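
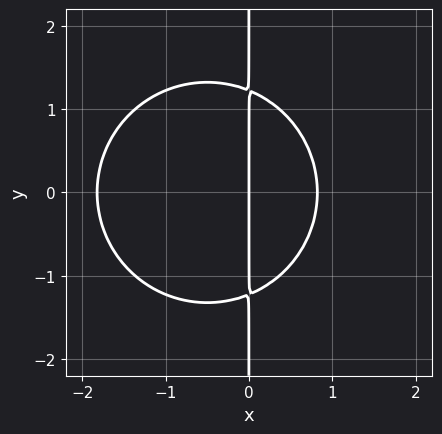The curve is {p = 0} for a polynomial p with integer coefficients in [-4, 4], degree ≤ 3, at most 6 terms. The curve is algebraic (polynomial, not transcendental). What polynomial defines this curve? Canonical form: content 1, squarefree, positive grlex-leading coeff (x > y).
2*x^3 + 2*x*y^2 + 2*x^2 - 3*x

First, the degree is 3 — no degree-2 curve has this shape.
Next, symmetries: the y ↦ −y reflection is a symmetry, so y appears only in even powers.
Then, from the axis intercepts and sections: one x-axis crossing is at x = 0; the visible y-axis segment lies entirely on the curve.
Finally, solving for integer coefficients yields p as stated.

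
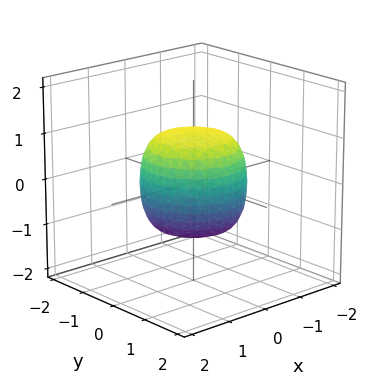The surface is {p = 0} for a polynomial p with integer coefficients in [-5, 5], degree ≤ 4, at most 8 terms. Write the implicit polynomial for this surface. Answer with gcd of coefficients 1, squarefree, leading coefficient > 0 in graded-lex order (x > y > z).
2*x^4 + 4*x^2*y^2 + 2*y^4 - x^2 - y^2 + 2*z^2 - 2

1. The degree is 4 — the shape is more complex than any degree-3 surface.
2. Symmetries: every cross-section ⟂ z is a circle, so x, y appear only via x² + y².
3. Against the integer gridlines: among the integer gridlines, it crosses the z-axis at z ∈ {-1, 1}; a circular section at z = -1 has radius between 0 and 1.
4. Together with the visible shape, these determine p as stated.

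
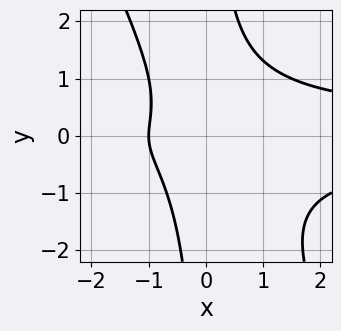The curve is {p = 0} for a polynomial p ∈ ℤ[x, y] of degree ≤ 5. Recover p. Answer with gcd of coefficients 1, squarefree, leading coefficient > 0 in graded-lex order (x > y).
1. Degree: the shape is more complex than any degree-3 curve, so deg p = 4.
2. Against the integer gridlines: it crosses the x-axis at the gridline x = -1; it misses every integer gridline on the y-axis.
3. Putting this together gives p.

2*x^2*y^2 + x*y^3 - y^2 - 2*x - 2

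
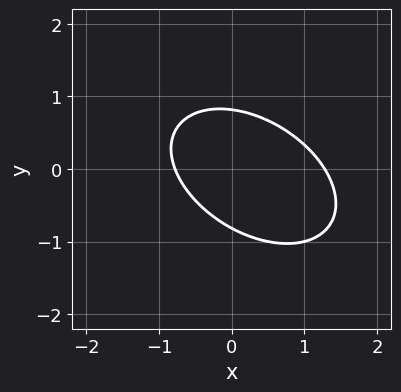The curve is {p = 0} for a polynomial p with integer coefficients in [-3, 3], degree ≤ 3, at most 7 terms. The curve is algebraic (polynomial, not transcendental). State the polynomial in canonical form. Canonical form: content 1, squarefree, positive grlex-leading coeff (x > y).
2*x^2 + 2*x*y + 3*y^2 - x - 2

1. Degree: a generic line meets the curve in up to 2 points, so deg p = 2.
2. Solving for integer coefficients yields p as stated.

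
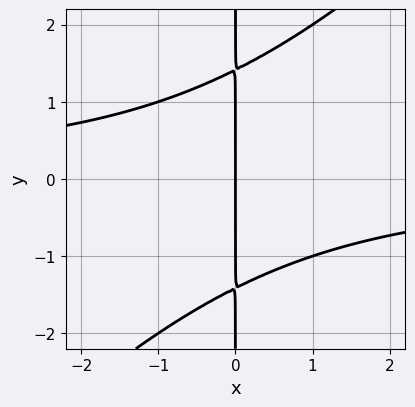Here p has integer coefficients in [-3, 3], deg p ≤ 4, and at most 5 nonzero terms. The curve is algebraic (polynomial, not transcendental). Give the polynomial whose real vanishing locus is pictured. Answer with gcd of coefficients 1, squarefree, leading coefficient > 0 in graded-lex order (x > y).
x^2*y - x*y^2 + 2*x

1. deg p = 3. The shape is more complex than any degree-2 curve.
2. Observable constraints: it crosses the x-axis at the gridline x = 0; every point of the y-axis in the box is on the curve.
3. Putting this together gives p.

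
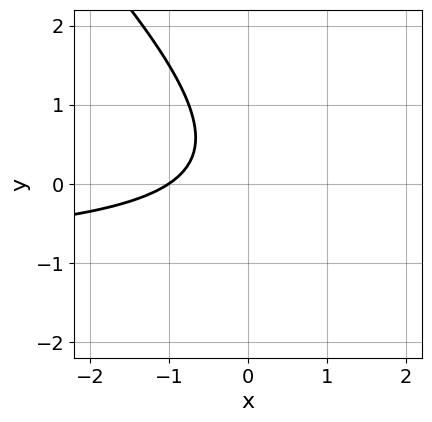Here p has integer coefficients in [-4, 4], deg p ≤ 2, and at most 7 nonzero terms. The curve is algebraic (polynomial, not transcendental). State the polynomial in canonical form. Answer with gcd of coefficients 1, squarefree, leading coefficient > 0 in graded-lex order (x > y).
(a) deg p = 2. No degree-1 curve has this shape.
(b) From the visible intercepts: one x-axis crossing is at x = -1; it misses every integer gridline on the y-axis.
(c) These observations pin down the coefficients.

2*x*y + 2*y^2 + 2*x - y + 2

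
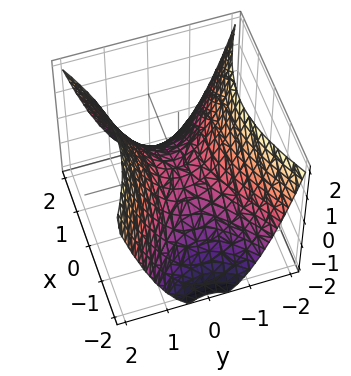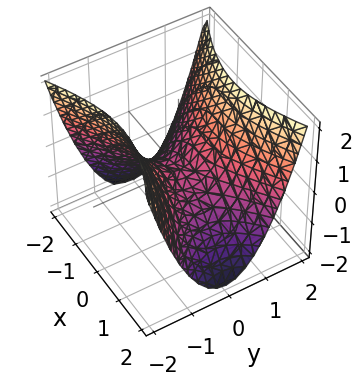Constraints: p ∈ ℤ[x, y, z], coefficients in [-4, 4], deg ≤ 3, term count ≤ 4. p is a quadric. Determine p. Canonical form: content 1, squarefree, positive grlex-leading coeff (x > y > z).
x^2 - 2*y^2 + 2*z

(a) The degree is 2 — a saddle surface; a quadric.
(b) Symmetries: it's symmetric under y → −y, forcing even powers of y; mirror symmetry x ↦ −x ⇒ only even powers of x.
(c) Against the integer gridlines: it crosses the z-axis at the gridline z = 0; it meets the y-axis at y = 0 (among the integer gridlines); one x-axis crossing is at x = 0.
(d) Solving for integer coefficients yields p as stated.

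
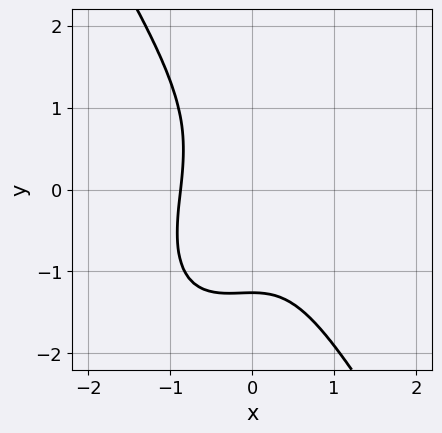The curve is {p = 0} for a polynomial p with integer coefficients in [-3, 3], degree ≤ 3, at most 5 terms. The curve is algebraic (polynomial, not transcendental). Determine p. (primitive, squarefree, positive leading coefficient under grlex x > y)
3*x^3 - x^2*y + y^3 + 2

1. Degree: a generic line meets the curve in up to 3 points, so deg p = 3.
2. Putting this together gives p.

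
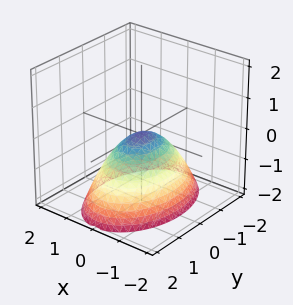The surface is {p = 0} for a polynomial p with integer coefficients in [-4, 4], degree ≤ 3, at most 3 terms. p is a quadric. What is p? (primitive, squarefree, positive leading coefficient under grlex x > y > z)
(a) deg p = 2. A paraboloid; a quadric.
(b) Symmetries: mirror symmetry x ↦ −x ⇒ only even powers of x; mirror symmetry y ↦ −y ⇒ only even powers of y.
(c) Observable constraints: it meets the z-axis at z = 0 (among the integer gridlines); one y-axis crossing is at y = 0; it crosses the x-axis at the gridline x = 0.
(d) Together with the visible shape, these determine p as stated.

2*x^2 + y^2 + 2*z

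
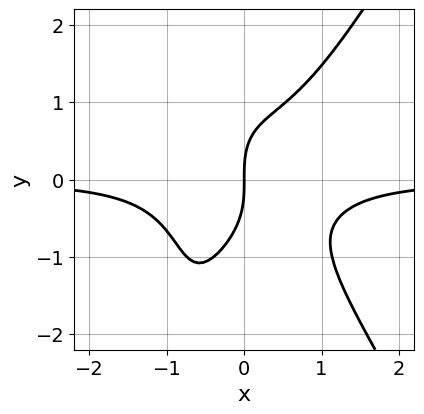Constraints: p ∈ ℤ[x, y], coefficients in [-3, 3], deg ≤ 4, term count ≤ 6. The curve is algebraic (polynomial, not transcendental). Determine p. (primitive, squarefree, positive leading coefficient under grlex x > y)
3*x^3*y - x*y^3 - y^3 + 2*x

Degree: no degree-3 curve has this shape, so deg p = 4.
From the axis intercepts and sections: it crosses the y-axis at the gridline y = 0; it meets the x-axis at x = 0 (among the integer gridlines).
Together with the visible shape, these determine p as stated.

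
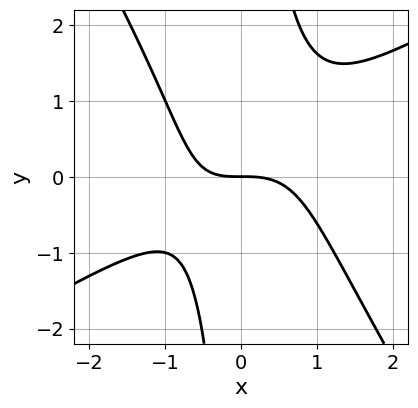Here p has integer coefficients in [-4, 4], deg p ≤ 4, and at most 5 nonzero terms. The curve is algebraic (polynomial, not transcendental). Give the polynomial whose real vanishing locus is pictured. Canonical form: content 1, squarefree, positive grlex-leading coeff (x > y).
Degree: the shape is more complex than any degree-2 curve, so deg p = 3.
From the axis intercepts and sections: it meets the x-axis at x = 0 (among the integer gridlines); it crosses the y-axis at the gridline y = 0.
Solving for integer coefficients yields p as stated.

2*x^3 - 2*x^2*y - 2*x*y^2 + x*y + 3*y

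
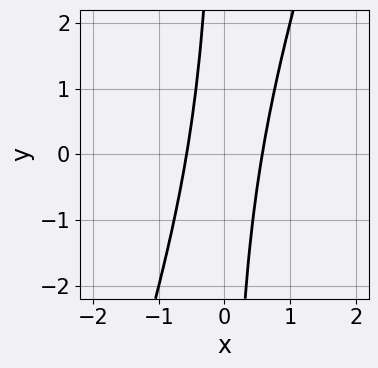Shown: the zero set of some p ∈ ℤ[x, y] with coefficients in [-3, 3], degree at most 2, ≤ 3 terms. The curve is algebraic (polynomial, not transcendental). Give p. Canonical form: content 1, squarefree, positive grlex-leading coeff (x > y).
3*x^2 - x*y - 1

First, degree: no degree-1 curve has this shape, so deg p = 2.
Next, from the visible intercepts: the curve avoids every integer y-axis point in the box.
Finally, putting this together gives p.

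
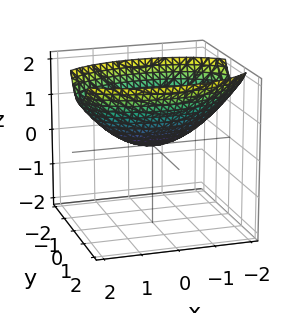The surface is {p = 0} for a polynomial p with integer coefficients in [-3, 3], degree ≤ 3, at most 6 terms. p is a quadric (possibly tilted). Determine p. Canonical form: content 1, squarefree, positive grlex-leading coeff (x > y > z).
x^2 + 3*y^2 - y*z - 3*z

First, deg p = 2. No degree-1 surface has this shape.
Then, against the integer gridlines: it crosses the x-axis at the gridline x = 0; one z-axis crossing is at z = 0.
Finally, putting this together gives p.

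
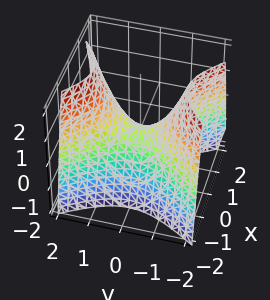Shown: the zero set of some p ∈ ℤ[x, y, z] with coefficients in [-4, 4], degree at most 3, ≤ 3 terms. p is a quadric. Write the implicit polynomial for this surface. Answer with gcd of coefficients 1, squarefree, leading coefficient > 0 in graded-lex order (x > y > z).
3*x^2 - 2*y^2 + 2*z

The degree is 2 — a saddle surface; a quadric.
Symmetries: it's symmetric under y → −y, forcing even powers of y; the x ↦ −x reflection is a symmetry, so x appears only in even powers.
Observable constraints: one y-axis crossing is at y = 0; it meets the z-axis at z = 0 (among the integer gridlines).
Fitting integer coefficients to these (and the overall shape) gives p.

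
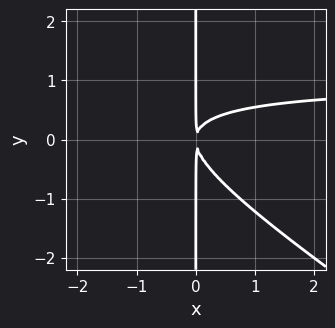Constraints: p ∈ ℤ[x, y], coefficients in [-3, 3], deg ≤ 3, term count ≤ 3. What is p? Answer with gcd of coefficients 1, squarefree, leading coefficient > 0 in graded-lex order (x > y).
2*x^2*y + 3*x*y^2 - 2*x^2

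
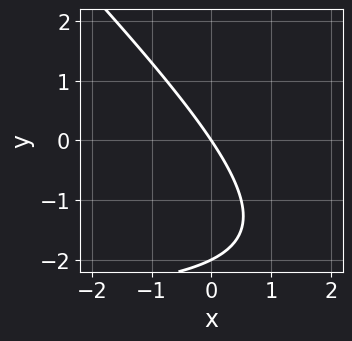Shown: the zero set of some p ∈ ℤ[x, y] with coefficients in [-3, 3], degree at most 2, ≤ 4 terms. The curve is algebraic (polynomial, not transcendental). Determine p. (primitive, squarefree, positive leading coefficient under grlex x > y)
x*y + y^2 + 3*x + 2*y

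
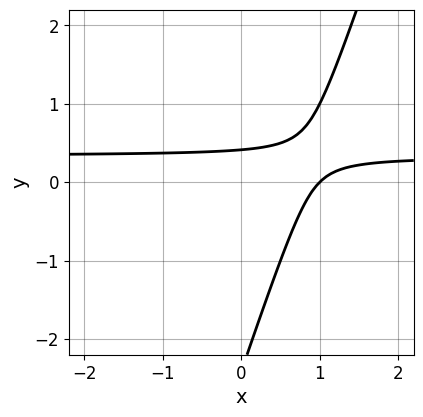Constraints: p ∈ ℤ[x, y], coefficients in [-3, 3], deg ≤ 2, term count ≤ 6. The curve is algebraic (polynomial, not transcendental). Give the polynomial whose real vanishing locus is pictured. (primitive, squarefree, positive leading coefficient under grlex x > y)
3*x*y - y^2 - x - 2*y + 1

First, deg p = 2. A generic line meets the curve in up to 2 points.
Next, from the visible intercepts: it crosses the x-axis at the gridline x = 1.
Finally, matching integer coefficients to the picture gives p.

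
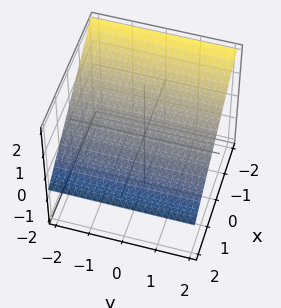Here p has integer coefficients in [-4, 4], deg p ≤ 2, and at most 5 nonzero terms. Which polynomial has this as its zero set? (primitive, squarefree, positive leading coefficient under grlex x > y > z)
2*x + 3*z - 2

First, degree: every cross-section is a straight line — this is a plane, so deg p = 1.
Then, observable constraints: it meets the x-axis at x = 1 (among the integer gridlines); it misses every integer gridline on the y-axis.
Finally, matching integer coefficients to the picture gives p.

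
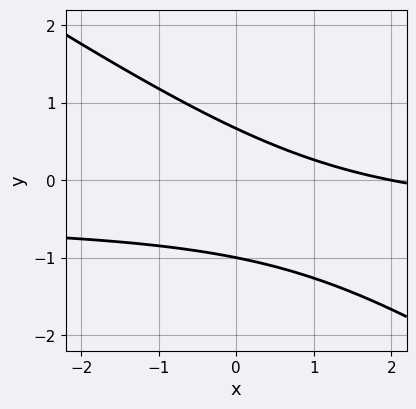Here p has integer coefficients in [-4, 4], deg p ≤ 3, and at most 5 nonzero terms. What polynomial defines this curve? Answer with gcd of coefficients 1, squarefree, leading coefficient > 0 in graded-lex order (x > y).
1. deg p = 2.
2. From the axis intercepts and sections: it crosses the y-axis at the gridline y = -1; one x-axis crossing is at x = 2.
3. Matching integer coefficients to the picture gives p.

2*x*y + 3*y^2 + x + y - 2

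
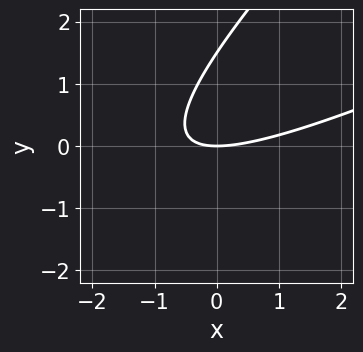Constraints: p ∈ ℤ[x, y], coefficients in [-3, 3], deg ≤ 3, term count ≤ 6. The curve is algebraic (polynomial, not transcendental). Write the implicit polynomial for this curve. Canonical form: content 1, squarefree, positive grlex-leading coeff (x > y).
(a) deg p = 2. The shape is more complex than any degree-1 curve.
(b) Reading off the gridlines: one y-axis crossing is at y = 0; one x-axis crossing is at x = 0.
(c) Putting this together gives p.

x^2 - 3*x*y + 2*y^2 - 3*y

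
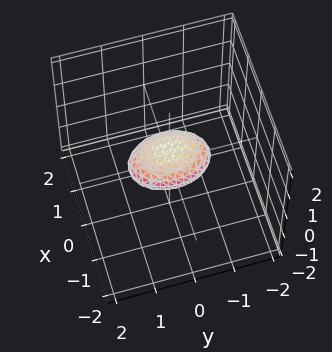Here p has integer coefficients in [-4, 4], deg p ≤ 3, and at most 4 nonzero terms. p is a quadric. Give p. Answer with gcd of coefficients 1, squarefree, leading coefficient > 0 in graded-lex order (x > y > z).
First, deg p = 2.
Next, symmetries: mirror symmetry y ↦ −y ⇒ only even powers of y; it's symmetric under x → −x, forcing even powers of x; mirror symmetry z ↦ −z ⇒ only even powers of z.
Next, against the integer gridlines: among the integer gridlines, it crosses the y-axis at y ∈ {-1, 1}.
Finally, together with the visible shape, these determine p as stated.

2*x^2 + y^2 + 3*z^2 - 1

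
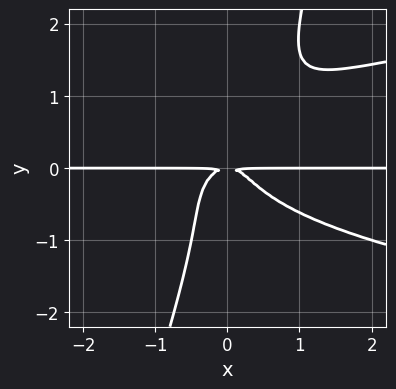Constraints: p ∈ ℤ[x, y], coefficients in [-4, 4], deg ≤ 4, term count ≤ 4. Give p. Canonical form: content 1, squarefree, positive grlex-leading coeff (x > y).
Degree: a generic line meets the curve in up to 4 points, so deg p = 4.
From the visible intercepts: the visible x-axis segment lies entirely on the curve.
The integer polynomial consistent with all of this is the stated p.

3*x*y^3 - y^4 - 2*x^2*y - y^2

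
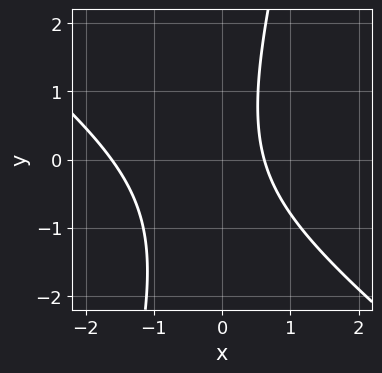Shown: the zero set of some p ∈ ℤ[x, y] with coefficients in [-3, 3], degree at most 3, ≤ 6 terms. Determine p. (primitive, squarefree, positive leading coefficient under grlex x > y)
3*x^2 + 3*x*y - y^2 + 3*x - 3

(a) The degree is 2 — the shape is more complex than any degree-1 curve.
(b) Observable constraints: the curve avoids every integer y-axis point in the box.
(c) These observations pin down the coefficients.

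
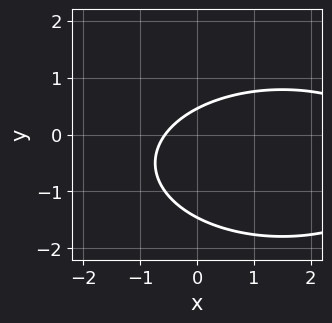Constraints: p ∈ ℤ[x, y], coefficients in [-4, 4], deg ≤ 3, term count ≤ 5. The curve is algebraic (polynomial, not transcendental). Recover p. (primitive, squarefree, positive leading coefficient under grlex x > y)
x^2 + 3*y^2 - 3*x + 3*y - 2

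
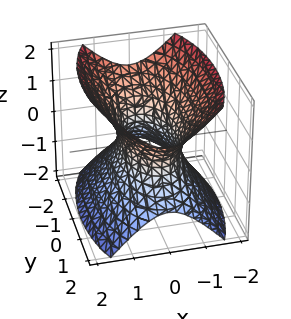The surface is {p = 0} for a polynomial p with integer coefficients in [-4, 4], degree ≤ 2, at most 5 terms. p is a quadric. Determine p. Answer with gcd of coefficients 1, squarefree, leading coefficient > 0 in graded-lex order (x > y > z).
3*x^2 + y^2 - 2*z^2 - 2

First, degree: an hourglass — one-sheet hyperboloid; a quadric, so deg p = 2.
Next, symmetries: it's symmetric under y → −y, forcing even powers of y; it's symmetric under z → −z, forcing even powers of z; it's symmetric under x → −x, forcing even powers of x.
Next, reading off the gridlines: no z-intercept at any integer in the box.
Finally, together with the visible shape, these determine p as stated.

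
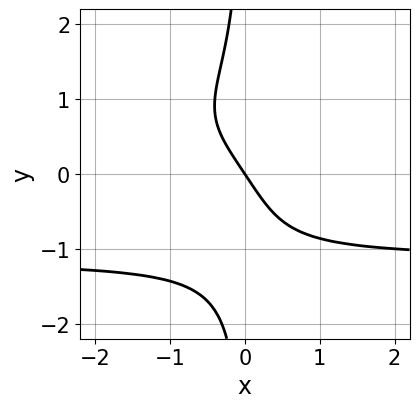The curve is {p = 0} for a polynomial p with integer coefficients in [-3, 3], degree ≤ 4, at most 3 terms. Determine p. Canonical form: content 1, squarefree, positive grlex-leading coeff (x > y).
2*x*y^3 + 3*x + 2*y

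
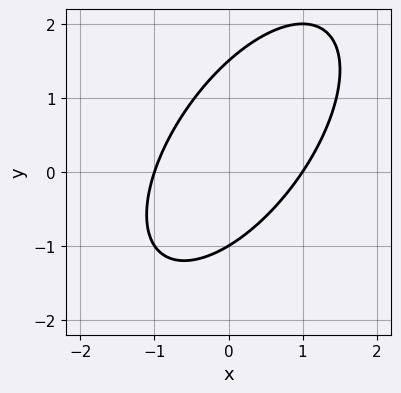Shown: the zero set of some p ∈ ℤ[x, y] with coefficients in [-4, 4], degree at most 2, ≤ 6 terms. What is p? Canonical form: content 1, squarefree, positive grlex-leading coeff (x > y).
3*x^2 - 3*x*y + 2*y^2 - y - 3

1. Degree: a generic line meets the curve in up to 2 points, so deg p = 2.
2. From the visible intercepts: one y-axis crossing is at y = -1; the x-axis gridline crossings are at x ∈ {-1, 1}.
3. Putting this together gives p.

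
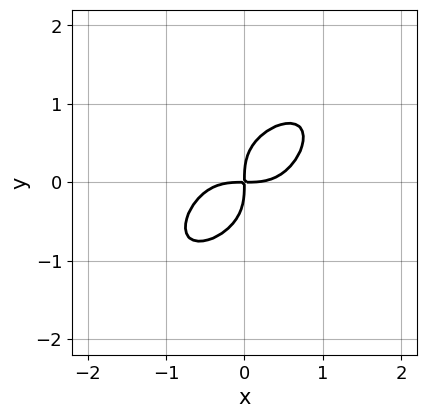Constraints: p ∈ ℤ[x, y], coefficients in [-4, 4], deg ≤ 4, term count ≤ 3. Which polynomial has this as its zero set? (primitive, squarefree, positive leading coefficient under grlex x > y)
x^4 + y^4 - x*y

(a) Degree: the shape is more complex than any degree-3 curve, so deg p = 4.
(b) The integer polynomial consistent with all of this is the stated p.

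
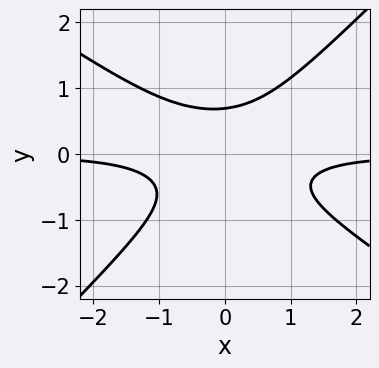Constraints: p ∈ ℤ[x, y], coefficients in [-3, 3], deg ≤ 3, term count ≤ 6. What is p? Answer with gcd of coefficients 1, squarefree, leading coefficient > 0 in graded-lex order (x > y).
(a) The degree is 3 — the shape is more complex than any degree-2 curve.
(b) Reading off the gridlines: the curve avoids every integer x-axis point in the box.
(c) Fitting integer coefficients to these (and the overall shape) gives p.

2*x^2*y + x*y^2 - 3*y^3 + 1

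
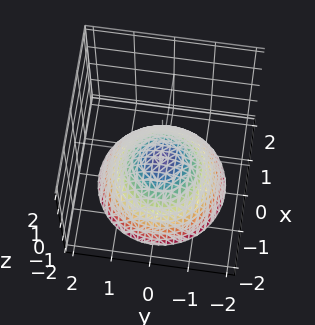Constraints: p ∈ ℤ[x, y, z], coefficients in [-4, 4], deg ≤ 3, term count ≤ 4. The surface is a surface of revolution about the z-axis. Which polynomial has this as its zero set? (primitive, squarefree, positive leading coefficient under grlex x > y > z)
First, degree: a generic line meets the surface in up to 2 points, so deg p = 2.
Then, by symmetry, the surface is invariant under rotation about z: p = q(x² + y², z).
Then, reading off the gridlines: a circular section at z = -1 has radius exactly 1; the surface avoids every integer x-axis point in the box; the surface avoids every integer y-axis point in the box.
Finally, the integer polynomial consistent with all of this is the stated p.

2*x^2 + 2*y^2 + 3*z + 1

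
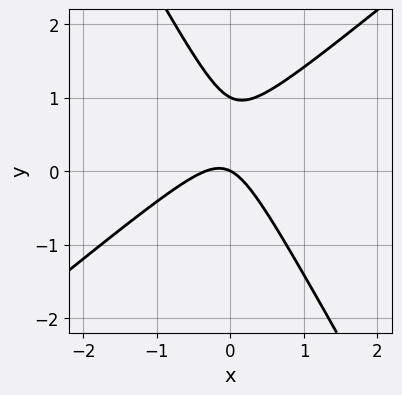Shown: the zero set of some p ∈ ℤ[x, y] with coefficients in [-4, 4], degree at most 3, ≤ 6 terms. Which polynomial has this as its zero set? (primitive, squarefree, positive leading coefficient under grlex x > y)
3*x^2 - 2*x*y - 2*y^2 + x + 2*y

deg p = 2.
From the axis intercepts and sections: one x-axis crossing is at x = 0; the y-axis gridline crossings are at y ∈ {0, 1}.
Matching integer coefficients to the picture gives p.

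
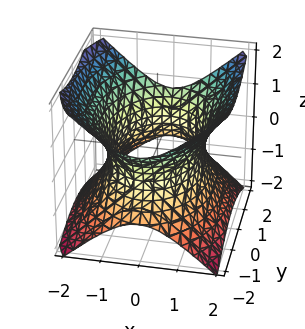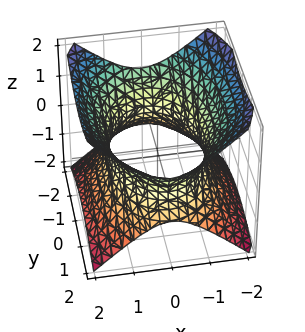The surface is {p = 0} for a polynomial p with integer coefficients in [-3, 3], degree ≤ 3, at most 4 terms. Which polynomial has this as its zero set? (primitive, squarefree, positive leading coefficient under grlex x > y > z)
1. Degree: one connected sheet with a waist; a quadric, so deg p = 2.
2. Symmetries: the x ↦ −x reflection is a symmetry, so x appears only in even powers; mirror symmetry y ↦ −y ⇒ only even powers of y; the z ↦ −z reflection is a symmetry, so z appears only in even powers.
3. From the visible intercepts: no z-intercept at any integer in the box.
4. Fitting integer coefficients to these (and the overall shape) gives p.

2*x^2 + y^2 - 2*z^2 - 3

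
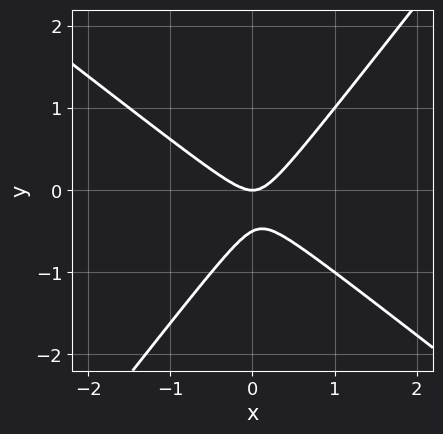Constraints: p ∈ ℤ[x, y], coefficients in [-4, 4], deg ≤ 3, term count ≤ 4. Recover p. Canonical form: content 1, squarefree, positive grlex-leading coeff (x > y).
First, deg p = 2.
Next, reading off the gridlines: one y-axis crossing is at y = 0; it meets the x-axis at x = 0 (among the integer gridlines).
Finally, together with the visible shape, these determine p as stated.

2*x^2 + x*y - 2*y^2 - y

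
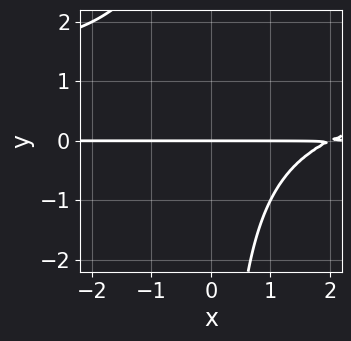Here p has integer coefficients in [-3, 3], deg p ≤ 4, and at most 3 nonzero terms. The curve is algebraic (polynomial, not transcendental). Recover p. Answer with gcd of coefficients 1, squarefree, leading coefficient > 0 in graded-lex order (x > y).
x*y^2 - x*y + 2*y

(a) The degree is 3 — no degree-2 curve has this shape.
(b) From the visible intercepts: every point of the x-axis in the box is on the curve; it meets the y-axis at y = 0 (among the integer gridlines).
(c) Fitting integer coefficients to these (and the overall shape) gives p.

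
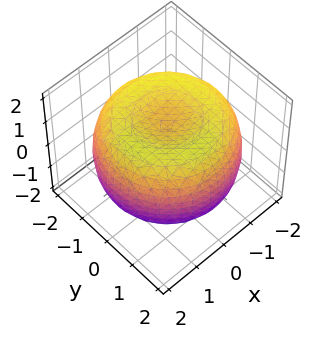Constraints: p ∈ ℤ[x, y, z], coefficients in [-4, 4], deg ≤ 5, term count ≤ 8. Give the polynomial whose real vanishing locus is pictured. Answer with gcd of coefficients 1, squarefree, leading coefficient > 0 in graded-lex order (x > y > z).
x^4 + 2*x^2*y^2 + y^4 - 3*x^2 - 3*y^2 + 3*z^2 - 3

(a) Degree: no degree-3 surface has this shape, so deg p = 4.
(b) Symmetries: the surface is invariant under rotation about z: p = q(x² + y², z).
(c) Against the integer gridlines: among the integer gridlines, it crosses the z-axis at z ∈ {-1, 1}; a circular section at z = 0 has radius between 1 and 2.
(d) The integer polynomial consistent with all of this is the stated p.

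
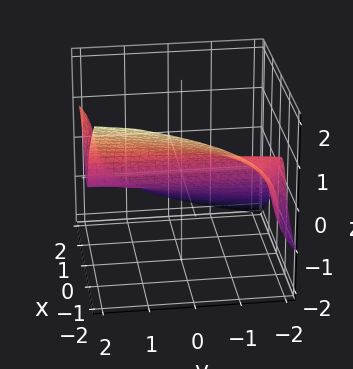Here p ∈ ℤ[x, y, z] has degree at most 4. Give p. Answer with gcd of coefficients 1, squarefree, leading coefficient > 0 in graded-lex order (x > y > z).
x^3 - 2*x^2*y + 3*z^3 + 3*x + z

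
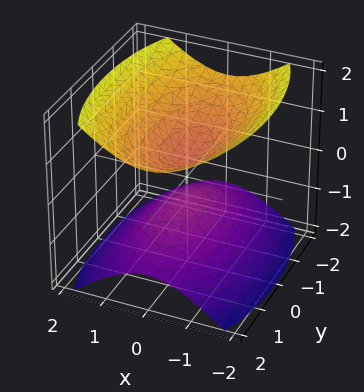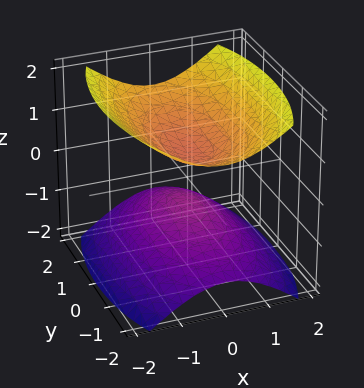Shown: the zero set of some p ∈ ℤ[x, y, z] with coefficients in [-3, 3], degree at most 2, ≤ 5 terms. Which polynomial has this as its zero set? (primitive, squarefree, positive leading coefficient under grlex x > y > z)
3*x^2 + y^2 - 3*z^2 + 1

First, there are 2 components.
Next, the degree is 2 — two sheets facing apart; a quadric.
Then, symmetries: the x ↦ −x reflection is a symmetry, so x appears only in even powers; mirror symmetry z ↦ −z ⇒ only even powers of z; the y ↦ −y reflection is a symmetry, so y appears only in even powers.
Then, from the axis intercepts and sections: it misses every integer gridline on the x-axis; it misses every integer gridline on the y-axis.
Finally, putting this together gives p.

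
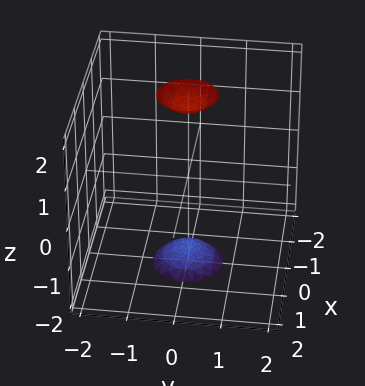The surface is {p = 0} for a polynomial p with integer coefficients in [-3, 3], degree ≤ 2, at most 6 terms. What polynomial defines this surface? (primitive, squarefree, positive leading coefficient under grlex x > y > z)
1. The picture has 2 separate pieces. They look like related sheets of one shape, so recover p as a whole.
2. deg p = 2. Two separate bowl-shaped sheets opening away from each other; a quadric.
3. Symmetries: the z-axis is an axis of rotation, so x and y enter only as x² + y²; it's symmetric under z → −z, forcing even powers of z.
4. Reading off the gridlines: a circular section at z = 2 has radius between 0 and 1; it misses every integer gridline on the x-axis.
5. These observations pin down the coefficients.

3*x^2 + 3*y^2 - z^2 + 3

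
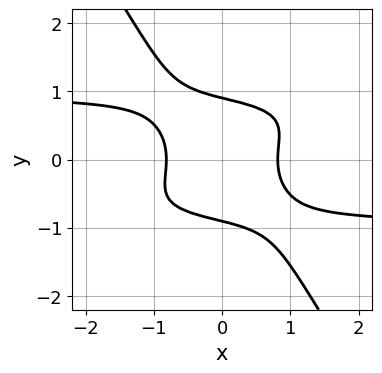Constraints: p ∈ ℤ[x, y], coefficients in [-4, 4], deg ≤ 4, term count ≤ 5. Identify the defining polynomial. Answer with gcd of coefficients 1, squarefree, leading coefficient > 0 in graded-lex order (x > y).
3*x^2*y^2 - 3*x*y^3 - 3*y^4 - 3*x^2 + 2

First, deg p = 4.
Finally, the integer polynomial consistent with all of this is the stated p.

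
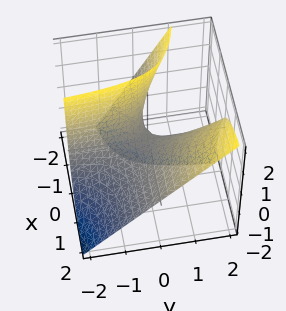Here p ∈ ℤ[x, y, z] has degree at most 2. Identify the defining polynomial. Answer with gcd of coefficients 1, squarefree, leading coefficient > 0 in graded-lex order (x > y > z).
4*x*y - 3*x*z - 2*z

deg p = 2.
Checking where it meets the axes: every point of the x-axis in the box is on the surface; the visible y-axis segment lies entirely on the surface; it meets the z-axis at z = 0 (among the integer gridlines).
Matching integer coefficients to the picture gives p.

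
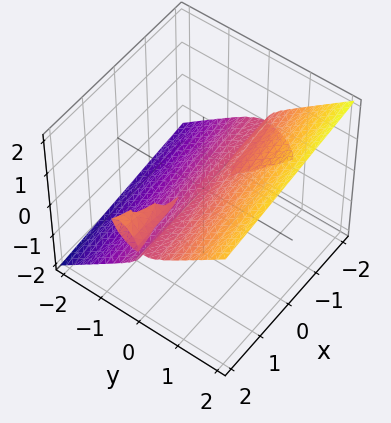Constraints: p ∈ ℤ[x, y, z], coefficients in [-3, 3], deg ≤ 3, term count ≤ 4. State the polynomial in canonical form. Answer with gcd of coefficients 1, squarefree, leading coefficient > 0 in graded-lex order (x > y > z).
x*y*z - 2*y^3 + y*z^2 + 2*z^3

There are 3 components.
The degree is 3 — no degree-2 surface has this shape.
Reading off the gridlines: one z-axis crossing is at z = 0; one y-axis crossing is at y = 0; the visible x-axis segment lies entirely on the surface.
Assembling these constraints gives the stated polynomial.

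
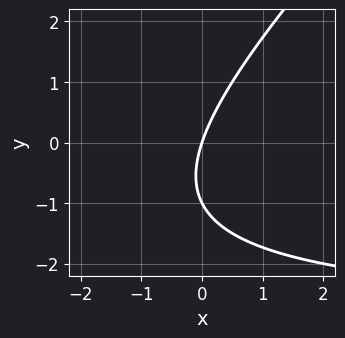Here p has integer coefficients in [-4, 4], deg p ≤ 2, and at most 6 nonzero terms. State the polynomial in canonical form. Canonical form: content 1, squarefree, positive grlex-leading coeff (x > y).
x*y - y^2 + 3*x - y

1. The degree is 2 — the shape is more complex than any degree-1 curve.
2. Reading off the gridlines: it crosses the x-axis at the gridline x = 0; the y-axis gridline crossings are at y ∈ {-1, 0}.
3. Assembling these constraints gives the stated polynomial.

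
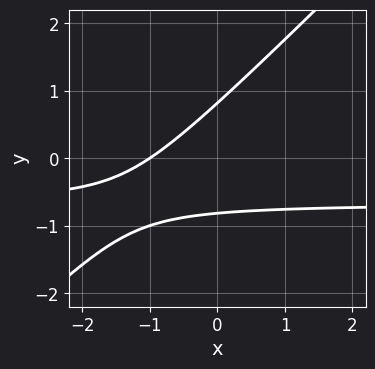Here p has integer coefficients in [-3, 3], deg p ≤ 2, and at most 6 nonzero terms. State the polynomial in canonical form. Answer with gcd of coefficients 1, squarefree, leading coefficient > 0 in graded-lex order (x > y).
First, deg p = 2. No degree-1 curve has this shape.
Then, observable constraints: it crosses the x-axis at the gridline x = -1.
Finally, solving for integer coefficients yields p as stated.

3*x*y - 3*y^2 + 2*x + 2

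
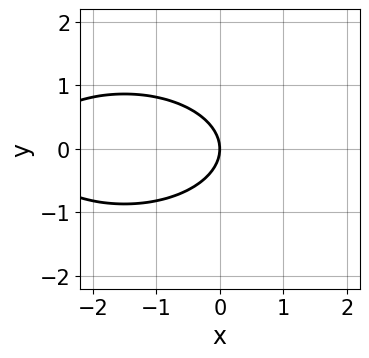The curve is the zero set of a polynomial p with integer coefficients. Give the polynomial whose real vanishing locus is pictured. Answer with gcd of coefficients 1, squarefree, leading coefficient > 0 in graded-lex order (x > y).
1. deg p = 2.
2. Symmetries: mirror symmetry y ↦ −y ⇒ only even powers of y.
3. From the axis intercepts and sections: it crosses the y-axis at the gridline y = 0; it crosses the x-axis at the gridline x = 0.
4. Solving for integer coefficients yields p as stated.

x^2 + 3*y^2 + 3*x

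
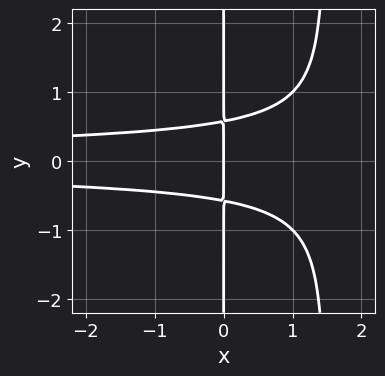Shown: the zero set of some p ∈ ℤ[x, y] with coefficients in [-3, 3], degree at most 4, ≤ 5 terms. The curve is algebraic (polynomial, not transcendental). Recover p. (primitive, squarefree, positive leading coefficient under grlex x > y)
1. The degree is 4 — no degree-3 curve has this shape.
2. Symmetries: it's symmetric under y → −y, forcing even powers of y.
3. Against the integer gridlines: the visible y-axis segment lies entirely on the curve; it crosses the x-axis at the gridline x = 0.
4. Matching integer coefficients to the picture gives p.

2*x^2*y^2 - 3*x*y^2 + x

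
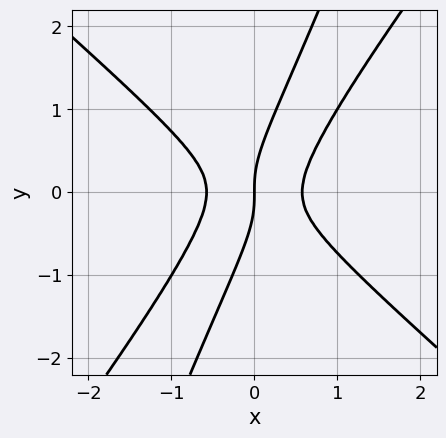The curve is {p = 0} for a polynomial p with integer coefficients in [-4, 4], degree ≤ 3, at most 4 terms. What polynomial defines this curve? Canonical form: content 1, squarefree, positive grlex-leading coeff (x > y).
3*x^3 - 3*x*y^2 + y^3 - x

The degree is 3 — a generic line meets the curve in up to 3 points.
Against the integer gridlines: it crosses the y-axis at the gridline y = 0; one x-axis crossing is at x = 0.
The integer polynomial consistent with all of this is the stated p.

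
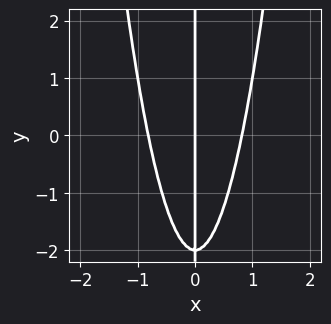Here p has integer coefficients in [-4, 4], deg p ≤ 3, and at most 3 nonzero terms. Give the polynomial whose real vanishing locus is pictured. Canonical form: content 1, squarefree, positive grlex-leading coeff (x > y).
Degree: a generic line meets the curve in up to 3 points, so deg p = 3.
From the axis intercepts and sections: one x-axis crossing is at x = 0; the visible y-axis segment lies entirely on the curve.
Together with the visible shape, these determine p as stated.

3*x^3 - x*y - 2*x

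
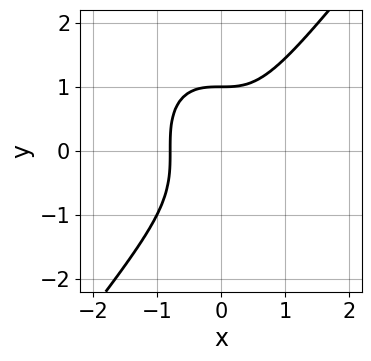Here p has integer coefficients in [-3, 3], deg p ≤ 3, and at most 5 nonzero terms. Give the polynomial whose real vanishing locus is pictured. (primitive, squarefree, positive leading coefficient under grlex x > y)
(a) Degree: the shape is more complex than any degree-2 curve, so deg p = 3.
(b) Observable constraints: one y-axis crossing is at y = 1.
(c) The integer polynomial consistent with all of this is the stated p.

2*x^3 - y^3 + 1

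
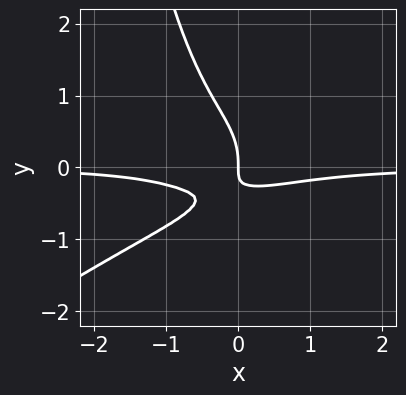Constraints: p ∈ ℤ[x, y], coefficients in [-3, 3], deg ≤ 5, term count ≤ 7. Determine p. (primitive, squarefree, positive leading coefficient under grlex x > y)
2*x^3*y - 3*x^2*y^2 + 2*y^3 + 3*x*y + x

The degree is 4 — the shape is more complex than any degree-3 curve.
Observable constraints: it meets the x-axis at x = 0 (among the integer gridlines); it meets the y-axis at y = 0 (among the integer gridlines).
These observations pin down the coefficients.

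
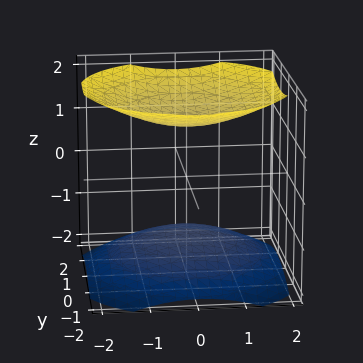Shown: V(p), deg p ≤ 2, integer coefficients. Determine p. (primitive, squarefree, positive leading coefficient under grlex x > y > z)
x^2 + y^2 - 2*z^2 + 3

1. There are 2 components. Treating them together as one polynomial.
2. deg p = 2. Two separate bowl-shaped sheets opening away from each other; a quadric.
3. Symmetries: mirror symmetry z ↦ −z ⇒ only even powers of z; rotational symmetry about the z-axis ⇒ p depends on x, y only through x² + y².
4. Observable constraints: it misses every integer gridline on the x-axis; it misses every integer gridline on the y-axis.
5. Fitting integer coefficients to these (and the overall shape) gives p.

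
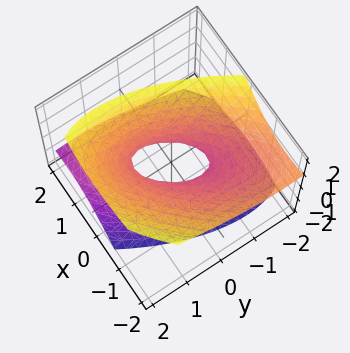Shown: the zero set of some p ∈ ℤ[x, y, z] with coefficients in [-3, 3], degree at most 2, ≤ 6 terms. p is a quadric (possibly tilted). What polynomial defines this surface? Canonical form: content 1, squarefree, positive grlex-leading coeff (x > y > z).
3*x^2 - 3*x*y + 3*x*z + 2*y^2 - 3*z^2 - 1

The degree is 2 — a generic line meets the surface in up to 2 points.
From the visible intercepts: no z-intercept at any integer in the box.
Assembling these constraints gives the stated polynomial.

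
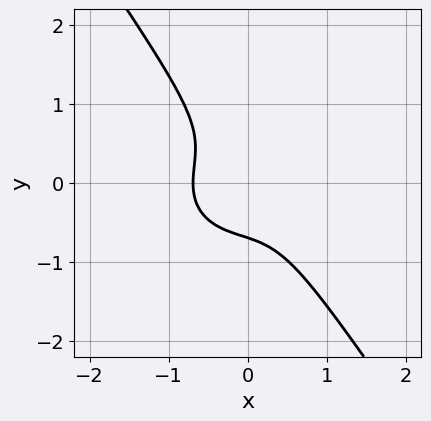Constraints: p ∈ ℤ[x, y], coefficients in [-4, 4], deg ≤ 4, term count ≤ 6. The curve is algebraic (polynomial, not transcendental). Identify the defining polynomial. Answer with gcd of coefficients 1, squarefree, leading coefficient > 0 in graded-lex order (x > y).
3*x^3 + 3*x*y^2 + 3*y^3 + 1

Degree: a generic line meets the curve in up to 3 points, so deg p = 3.
The integer polynomial consistent with all of this is the stated p.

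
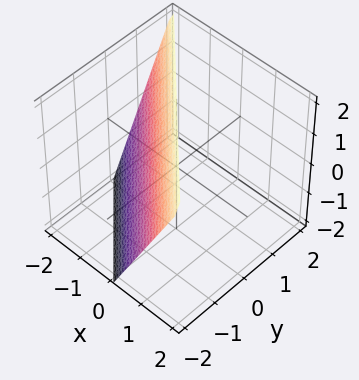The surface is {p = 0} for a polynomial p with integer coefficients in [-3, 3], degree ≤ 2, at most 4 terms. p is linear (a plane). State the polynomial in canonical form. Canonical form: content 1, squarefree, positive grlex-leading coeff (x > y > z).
2*x + 2*y - z + 2

deg p = 1. The surface is flat (a plane).
Against the integer gridlines: it crosses the z-axis at the gridline z = 2; one x-axis crossing is at x = -1; it crosses the y-axis at the gridline y = -1.
The integer polynomial consistent with all of this is the stated p.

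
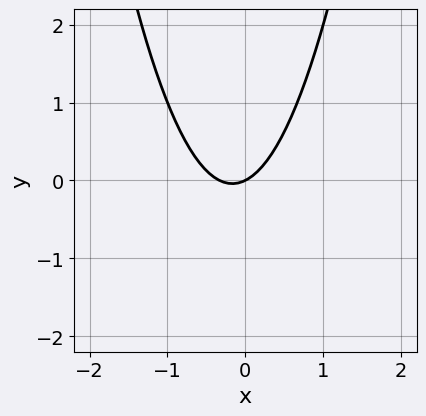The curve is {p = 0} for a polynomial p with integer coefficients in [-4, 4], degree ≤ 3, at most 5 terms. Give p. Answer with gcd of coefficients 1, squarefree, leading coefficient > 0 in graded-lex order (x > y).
3*x^2 + x - 2*y

First, the degree is 2 — no degree-1 curve has this shape.
Then, reading off the gridlines: it meets the x-axis at x = 0 (among the integer gridlines); it meets the y-axis at y = 0 (among the integer gridlines).
Finally, fitting integer coefficients to these (and the overall shape) gives p.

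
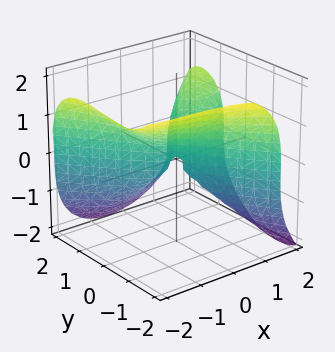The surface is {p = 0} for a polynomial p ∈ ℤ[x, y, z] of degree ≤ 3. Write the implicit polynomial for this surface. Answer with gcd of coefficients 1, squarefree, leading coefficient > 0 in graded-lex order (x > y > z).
x^3 - 2*x^2*y + 2*y^3 + 2*z^3 - 3*x*y

Degree: no degree-2 surface has this shape, so deg p = 3.
Observable constraints: one z-axis crossing is at z = 0; it crosses the y-axis at the gridline y = 0; one x-axis crossing is at x = 0.
Fitting integer coefficients to these (and the overall shape) gives p.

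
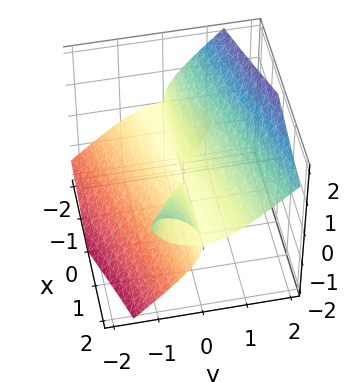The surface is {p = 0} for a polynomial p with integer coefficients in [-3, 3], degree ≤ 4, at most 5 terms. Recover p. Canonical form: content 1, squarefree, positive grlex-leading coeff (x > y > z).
1. There are 3 components. They look like related sheets of one shape, so recover p as a whole.
2. deg p = 3. The shape is more complex than any degree-2 surface.
3. Observable constraints: one y-axis crossing is at y = 0; the visible x-axis segment lies entirely on the surface.
4. Matching integer coefficients to the picture gives p.

x*y*z - y^3 + z^3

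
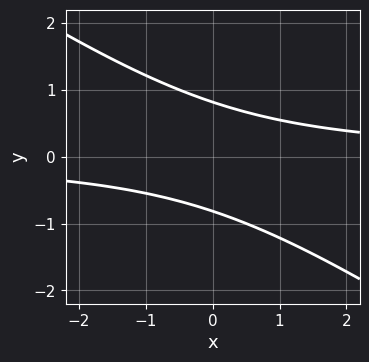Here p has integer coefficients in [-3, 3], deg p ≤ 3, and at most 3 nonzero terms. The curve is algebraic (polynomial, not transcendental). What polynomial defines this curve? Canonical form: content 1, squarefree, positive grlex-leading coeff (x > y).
The degree is 2 — the shape is more complex than any degree-1 curve.
Against the integer gridlines: the curve avoids every integer x-axis point in the box.
Solving for integer coefficients yields p as stated.

2*x*y + 3*y^2 - 2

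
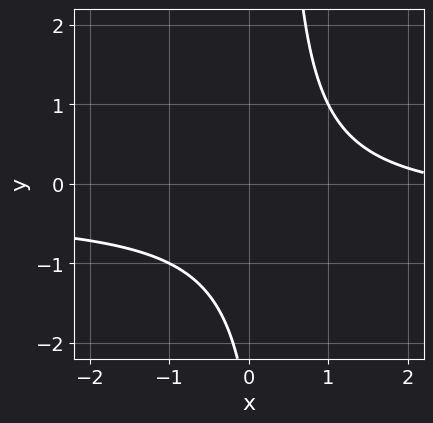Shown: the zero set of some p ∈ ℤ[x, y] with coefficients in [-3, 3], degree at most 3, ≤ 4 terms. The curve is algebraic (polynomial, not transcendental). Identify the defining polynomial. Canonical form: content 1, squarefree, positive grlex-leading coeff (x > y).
1. Degree: no degree-1 curve has this shape, so deg p = 2.
2. From the visible intercepts: no y-intercept at any integer in the box; it misses every integer gridline on the x-axis.
3. Fitting integer coefficients to these (and the overall shape) gives p.

3*x*y + x - y - 3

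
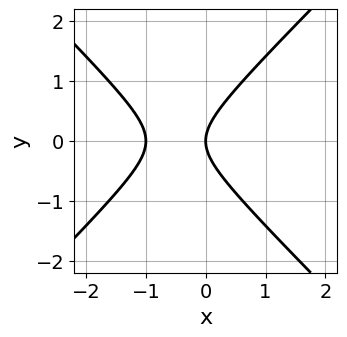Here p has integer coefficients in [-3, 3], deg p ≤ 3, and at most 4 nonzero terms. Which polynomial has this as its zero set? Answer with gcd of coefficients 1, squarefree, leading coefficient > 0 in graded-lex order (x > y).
x^2 - y^2 + x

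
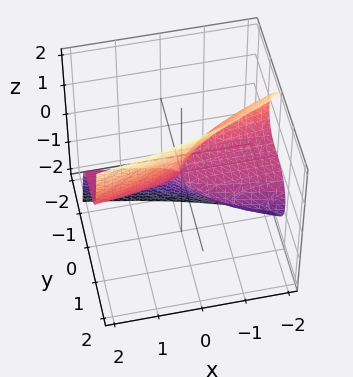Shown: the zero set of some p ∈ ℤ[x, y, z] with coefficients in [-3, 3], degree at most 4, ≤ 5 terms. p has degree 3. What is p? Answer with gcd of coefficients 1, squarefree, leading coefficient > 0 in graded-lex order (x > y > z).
3*y^3 + 2*y*z^2 - z^3 - 2*x*z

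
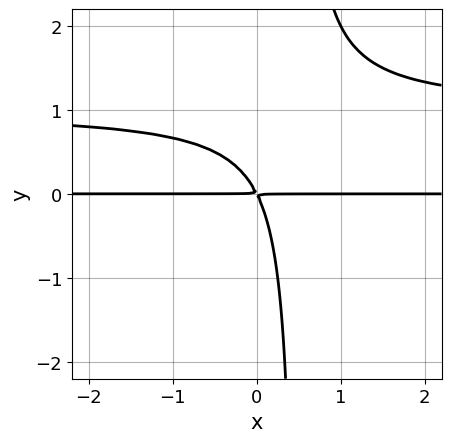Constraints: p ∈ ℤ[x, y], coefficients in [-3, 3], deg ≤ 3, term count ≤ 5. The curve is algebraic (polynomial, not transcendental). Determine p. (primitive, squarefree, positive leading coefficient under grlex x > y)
Degree: a generic line meets the curve in up to 3 points, so deg p = 3.
Reading off the gridlines: every point of the x-axis in the box is on the curve.
Solving for integer coefficients yields p as stated.

2*x*y^2 - 2*x*y - y^2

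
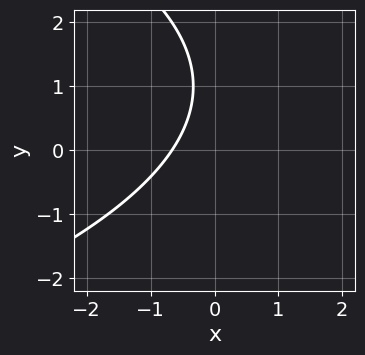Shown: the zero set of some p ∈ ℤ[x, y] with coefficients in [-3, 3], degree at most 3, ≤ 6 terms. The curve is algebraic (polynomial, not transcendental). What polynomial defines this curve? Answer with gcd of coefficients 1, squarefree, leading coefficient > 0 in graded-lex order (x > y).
y^2 + 3*x - 2*y + 2

deg p = 2.
Observable constraints: it misses every integer gridline on the y-axis.
Putting this together gives p.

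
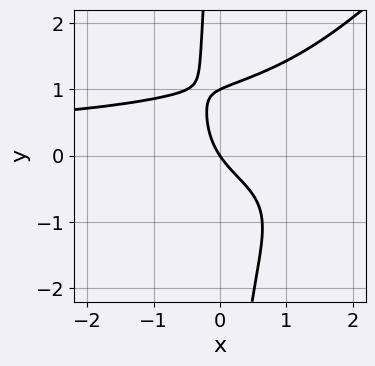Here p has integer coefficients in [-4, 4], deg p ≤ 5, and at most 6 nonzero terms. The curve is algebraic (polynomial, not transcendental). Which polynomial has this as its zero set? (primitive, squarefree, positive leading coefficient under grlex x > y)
First, degree: a generic line meets the curve in up to 4 points, so deg p = 4.
Then, from the visible intercepts: it meets the x-axis at x = 0 (among the integer gridlines); the y-axis gridline crossings are at y ∈ {0, 1}.
Finally, the integer polynomial consistent with all of this is the stated p.

2*x^2*y^2 - 2*x*y^3 - 2*y^2 + 3*x + 2*y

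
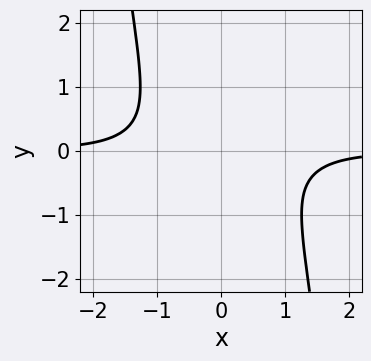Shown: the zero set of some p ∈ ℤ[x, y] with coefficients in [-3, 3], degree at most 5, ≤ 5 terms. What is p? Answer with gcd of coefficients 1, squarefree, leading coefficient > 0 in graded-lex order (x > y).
(a) deg p = 4. The shape is more complex than any degree-3 curve.
(b) From the axis intercepts and sections: the curve avoids every integer x-axis point in the box; the curve avoids every integer y-axis point in the box.
(c) The integer polynomial consistent with all of this is the stated p.

x^3*y + y^2 + 1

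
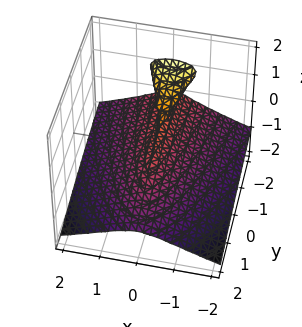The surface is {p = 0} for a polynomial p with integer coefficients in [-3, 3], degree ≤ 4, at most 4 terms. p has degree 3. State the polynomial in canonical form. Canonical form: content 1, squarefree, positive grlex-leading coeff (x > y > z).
y*z^2 + 2*z^3 + x^2

First, the degree is 3 — no degree-2 surface has this shape.
Then, reading off the gridlines: it meets the z-axis at z = 0 (among the integer gridlines); the visible y-axis segment lies entirely on the surface; it crosses the x-axis at the gridline x = 0.
Finally, solving for integer coefficients yields p as stated.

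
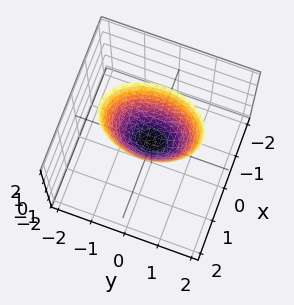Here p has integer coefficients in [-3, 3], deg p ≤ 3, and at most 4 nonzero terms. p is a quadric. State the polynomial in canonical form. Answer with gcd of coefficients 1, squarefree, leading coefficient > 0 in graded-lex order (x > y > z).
2*x^2 + y^2 - z

1. deg p = 2. A single bowl opening along one axis; a quadric.
2. Symmetries: it's symmetric under x → −x, forcing even powers of x; it's symmetric under y → −y, forcing even powers of y.
3. From the visible intercepts: one y-axis crossing is at y = 0; it meets the x-axis at x = 0 (among the integer gridlines).
4. The integer polynomial consistent with all of this is the stated p.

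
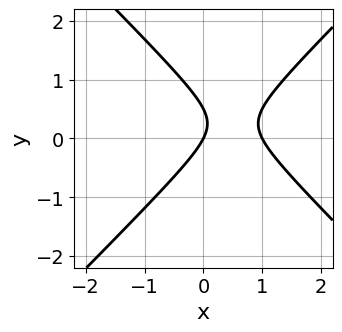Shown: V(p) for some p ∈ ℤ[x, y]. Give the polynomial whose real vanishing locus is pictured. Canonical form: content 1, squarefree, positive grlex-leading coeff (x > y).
2*x^2 - 2*y^2 - 2*x + y

First, the degree is 2 — a generic line meets the curve in up to 2 points.
Then, checking where it meets the axes: among the integer gridlines, it crosses the x-axis at x ∈ {0, 1}; it meets the y-axis at y = 0 (among the integer gridlines).
Finally, putting this together gives p.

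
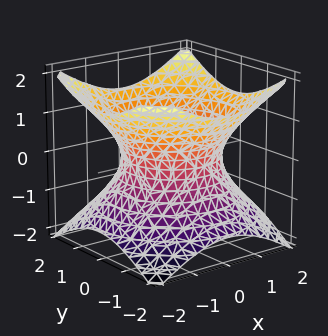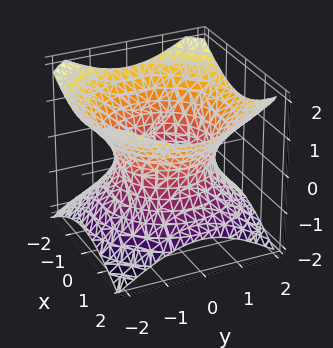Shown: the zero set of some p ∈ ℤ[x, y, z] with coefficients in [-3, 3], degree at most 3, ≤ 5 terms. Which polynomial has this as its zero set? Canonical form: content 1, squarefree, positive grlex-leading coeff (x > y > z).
2*x^2 + 2*y^2 - 3*z^2 - 3

1. The degree is 2 — an hourglass — one-sheet hyperboloid; a quadric.
2. Symmetries: it's symmetric under z → −z, forcing even powers of z; every cross-section ⟂ z is a circle, so x, y appear only via x² + y².
3. From the axis intercepts and sections: the surface avoids every integer z-axis point in the box; a circular section at z = 1 has radius between 1 and 2.
4. These observations pin down the coefficients.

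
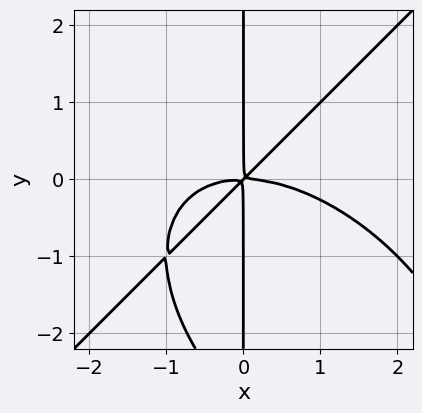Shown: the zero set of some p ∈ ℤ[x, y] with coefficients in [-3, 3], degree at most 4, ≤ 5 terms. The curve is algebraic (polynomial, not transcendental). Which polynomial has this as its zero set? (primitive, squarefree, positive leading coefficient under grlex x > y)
x^4 - x*y^3 + 3*x^2*y - 3*x*y^2

First, the degree is 4 — the shape is more complex than any degree-3 curve.
Next, reading off the gridlines: every point of the y-axis in the box is on the curve.
Finally, fitting integer coefficients to these (and the overall shape) gives p.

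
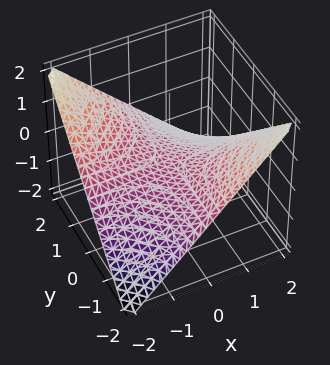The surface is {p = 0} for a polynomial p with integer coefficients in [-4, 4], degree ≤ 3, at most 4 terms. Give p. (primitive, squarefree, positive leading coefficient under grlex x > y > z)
Degree: a saddle surface; a quadric, so deg p = 2.
Against the integer gridlines: every point of the x-axis in the box is on the surface; the visible y-axis segment lies entirely on the surface; it crosses the z-axis at the gridline z = 0.
Matching integer coefficients to the picture gives p.

x*y + 2*z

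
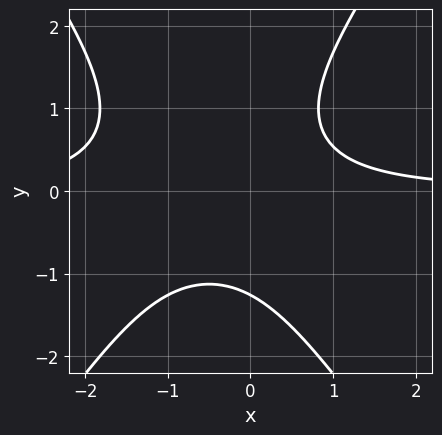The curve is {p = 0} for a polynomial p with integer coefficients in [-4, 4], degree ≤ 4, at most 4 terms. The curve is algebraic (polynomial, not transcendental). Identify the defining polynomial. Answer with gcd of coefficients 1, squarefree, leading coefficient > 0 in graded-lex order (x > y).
2*x^2*y - y^3 + 2*x*y - 2

1. Degree: the shape is more complex than any degree-2 curve, so deg p = 3.
2. Observable constraints: no x-intercept at any integer in the box.
3. Assembling these constraints gives the stated polynomial.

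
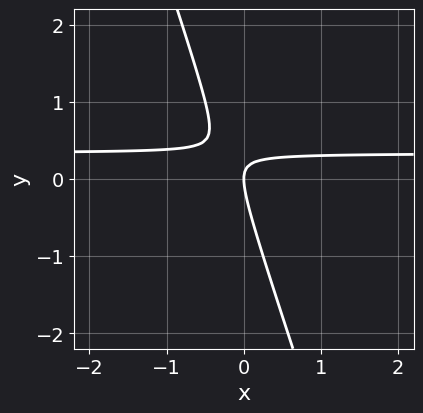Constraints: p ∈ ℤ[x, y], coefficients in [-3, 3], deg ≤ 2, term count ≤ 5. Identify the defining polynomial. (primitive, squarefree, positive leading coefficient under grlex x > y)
3*x*y + y^2 - x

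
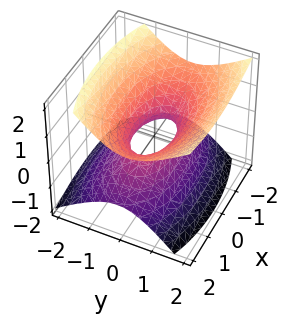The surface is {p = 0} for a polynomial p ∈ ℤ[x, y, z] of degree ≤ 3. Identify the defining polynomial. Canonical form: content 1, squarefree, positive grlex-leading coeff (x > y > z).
x^2 + 3*y^2 - y*z - 3*z^2 - 1

First, the degree is 2 — the shape is more complex than any degree-1 surface.
Then, reading off the gridlines: the surface avoids every integer z-axis point in the box; among the integer gridlines, it crosses the x-axis at x ∈ {-1, 1}.
Finally, together with the visible shape, these determine p as stated.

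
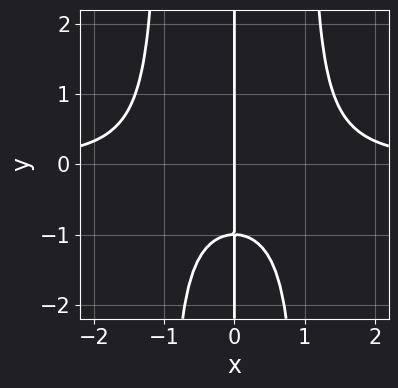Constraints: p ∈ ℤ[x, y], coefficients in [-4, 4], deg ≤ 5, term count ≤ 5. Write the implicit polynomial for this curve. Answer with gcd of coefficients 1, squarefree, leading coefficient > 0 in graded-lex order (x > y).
1. The degree is 4 — no degree-3 curve has this shape.
2. From the axis intercepts and sections: one x-axis crossing is at x = 0; every point of the y-axis in the box is on the curve.
3. Solving for integer coefficients yields p as stated.

x^3*y - x*y - x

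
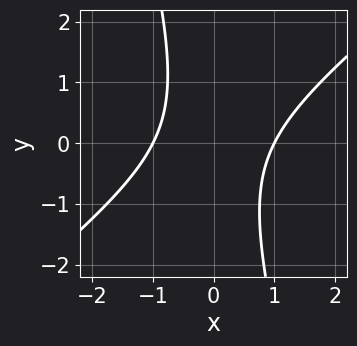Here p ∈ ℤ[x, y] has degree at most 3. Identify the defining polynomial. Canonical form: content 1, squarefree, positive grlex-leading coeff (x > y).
3*x^2 - 3*x*y - y^2 - 3

(a) The degree is 2 — the shape is more complex than any degree-1 curve.
(b) From the visible intercepts: the x-axis gridline crossings are at x ∈ {-1, 1}; no y-intercept at any integer in the box.
(c) The integer polynomial consistent with all of this is the stated p.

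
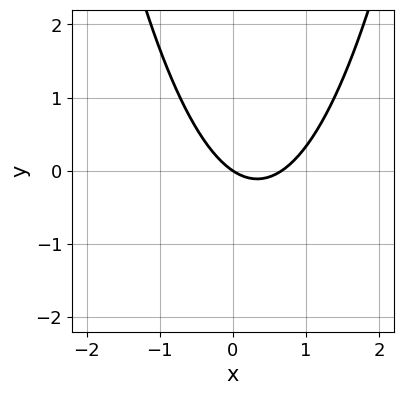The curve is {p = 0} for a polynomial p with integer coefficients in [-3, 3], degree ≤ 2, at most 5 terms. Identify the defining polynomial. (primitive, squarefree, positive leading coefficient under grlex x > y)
deg p = 2. No degree-1 curve has this shape.
Observable constraints: it crosses the x-axis at the gridline x = 0; one y-axis crossing is at y = 0.
Matching integer coefficients to the picture gives p.

3*x^2 - 2*x - 3*y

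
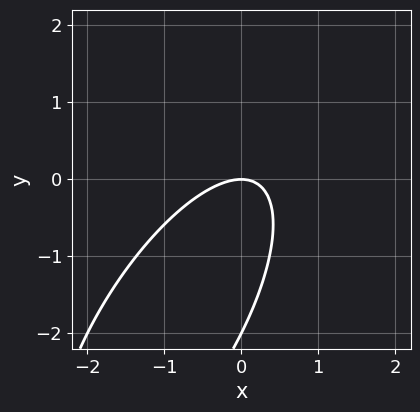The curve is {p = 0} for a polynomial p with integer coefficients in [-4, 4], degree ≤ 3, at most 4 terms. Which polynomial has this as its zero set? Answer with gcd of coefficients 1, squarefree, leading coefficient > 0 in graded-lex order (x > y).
2*x^2 - 2*x*y + y^2 + 2*y

First, deg p = 2. No degree-1 curve has this shape.
Then, from the visible intercepts: the y-axis gridline crossings are at y ∈ {-2, 0}; one x-axis crossing is at x = 0.
Finally, putting this together gives p.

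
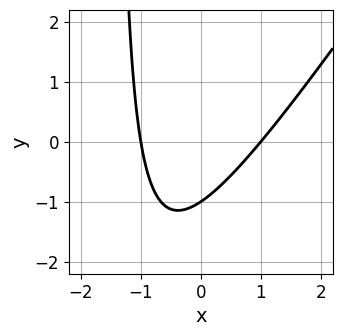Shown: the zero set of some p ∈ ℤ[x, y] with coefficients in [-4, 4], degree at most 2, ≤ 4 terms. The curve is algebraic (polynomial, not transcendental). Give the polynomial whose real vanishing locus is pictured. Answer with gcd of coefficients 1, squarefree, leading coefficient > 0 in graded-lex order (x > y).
3*x^2 - 2*x*y - 3*y - 3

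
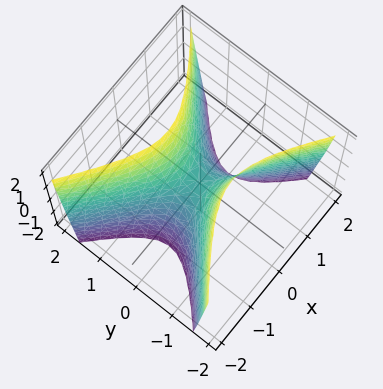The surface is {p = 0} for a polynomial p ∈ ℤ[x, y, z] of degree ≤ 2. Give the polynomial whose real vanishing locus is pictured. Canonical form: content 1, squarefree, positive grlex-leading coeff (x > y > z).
2*x^2 - 3*y^2 + z

Degree: a saddle surface; a quadric, so deg p = 2.
Symmetries: the y ↦ −y reflection is a symmetry, so y appears only in even powers; the x ↦ −x reflection is a symmetry, so x appears only in even powers.
From the visible intercepts: one x-axis crossing is at x = 0; it meets the z-axis at z = 0 (among the integer gridlines); one y-axis crossing is at y = 0.
Fitting integer coefficients to these (and the overall shape) gives p.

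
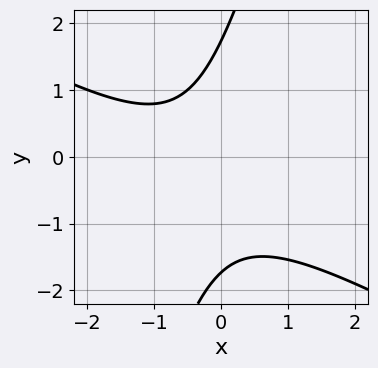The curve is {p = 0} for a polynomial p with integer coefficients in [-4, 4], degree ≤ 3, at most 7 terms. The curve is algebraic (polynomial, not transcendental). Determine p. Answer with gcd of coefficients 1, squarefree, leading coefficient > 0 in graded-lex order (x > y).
2*x^2 + 3*x*y - y^2 + 2*x + 3

Degree: the shape is more complex than any degree-1 curve, so deg p = 2.
Observable constraints: it misses every integer gridline on the x-axis.
Fitting integer coefficients to these (and the overall shape) gives p.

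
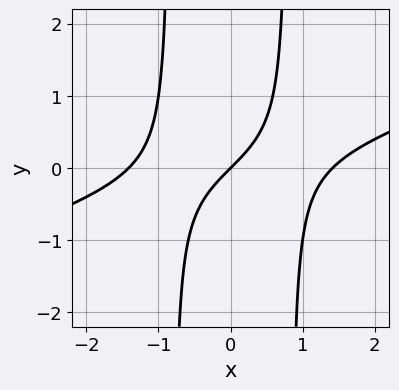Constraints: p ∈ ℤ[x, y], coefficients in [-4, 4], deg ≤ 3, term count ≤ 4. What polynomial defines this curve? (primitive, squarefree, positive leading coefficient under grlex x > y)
x^3 - 3*x^2*y - 2*x + 2*y

Degree: the shape is more complex than any degree-2 curve, so deg p = 3.
Checking where it meets the axes: it meets the y-axis at y = 0 (among the integer gridlines); it crosses the x-axis at the gridline x = 0.
These observations pin down the coefficients.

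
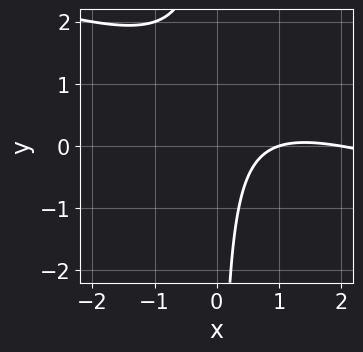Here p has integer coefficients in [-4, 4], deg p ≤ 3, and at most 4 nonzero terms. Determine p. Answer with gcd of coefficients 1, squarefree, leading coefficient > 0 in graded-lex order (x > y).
x^2 + 3*x*y - 3*x + 2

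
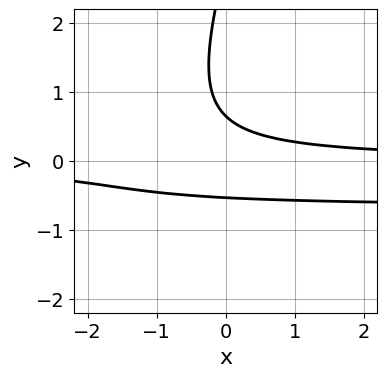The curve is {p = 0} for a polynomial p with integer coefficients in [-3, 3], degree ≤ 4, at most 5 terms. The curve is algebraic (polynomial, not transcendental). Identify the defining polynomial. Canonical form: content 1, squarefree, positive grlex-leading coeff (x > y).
1. deg p = 3.
2. Against the integer gridlines: no x-intercept at any integer in the box.
3. Solving for integer coefficients yields p as stated.

3*x*y^2 - y^3 + 2*x*y + 3*y^2 - 1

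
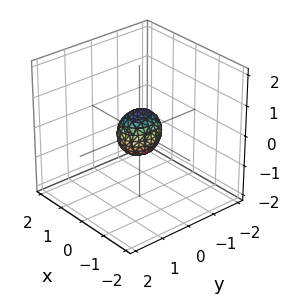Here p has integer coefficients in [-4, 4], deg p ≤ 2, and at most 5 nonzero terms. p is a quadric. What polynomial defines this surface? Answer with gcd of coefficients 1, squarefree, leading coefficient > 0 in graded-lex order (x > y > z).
1. The degree is 2 — bounded and convex; a quadric.
2. Symmetries: it's symmetric under x → −x, forcing even powers of x; the z ↦ −z reflection is a symmetry, so z appears only in even powers; it's symmetric under y → −y, forcing even powers of y.
3. Matching integer coefficients to the picture gives p.

3*x^2 + 2*y^2 + 2*z^2 - 1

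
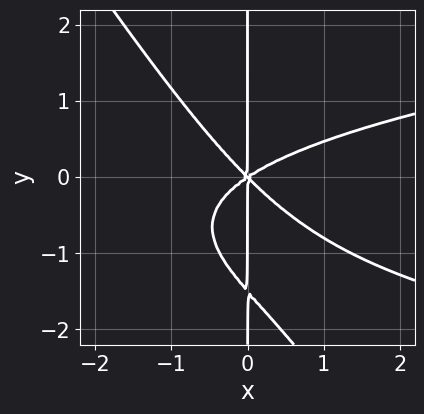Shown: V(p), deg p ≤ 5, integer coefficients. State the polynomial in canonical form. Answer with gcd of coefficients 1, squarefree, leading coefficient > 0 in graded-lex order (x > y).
Degree: no degree-3 curve has this shape, so deg p = 4.
Reading off the gridlines: it crosses the x-axis at the gridline x = 0; every point of the y-axis in the box is on the curve.
Together with the visible shape, these determine p as stated.

3*x^2*y^2 + 2*x*y^3 - 2*x^3 + x^2*y + 3*x*y^2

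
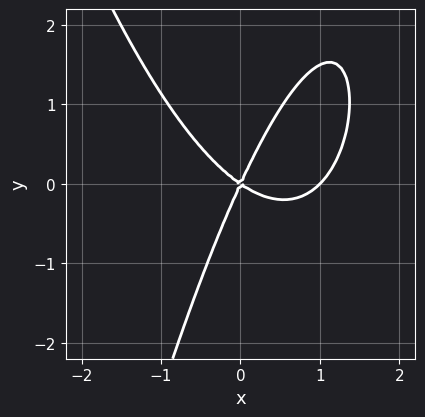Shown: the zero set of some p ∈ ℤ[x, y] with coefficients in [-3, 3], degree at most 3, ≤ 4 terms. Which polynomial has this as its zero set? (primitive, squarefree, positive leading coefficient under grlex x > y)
(a) Degree: the shape is more complex than any degree-2 curve, so deg p = 3.
(b) Checking where it meets the axes: one y-axis crossing is at y = 0; among the integer gridlines, it crosses the x-axis at x ∈ {0, 1}.
(c) Fitting integer coefficients to these (and the overall shape) gives p.

3*x^3 - 3*x^2 - 3*x*y + 2*y^2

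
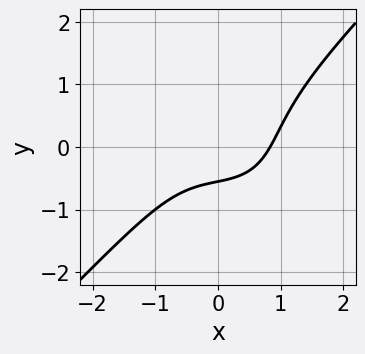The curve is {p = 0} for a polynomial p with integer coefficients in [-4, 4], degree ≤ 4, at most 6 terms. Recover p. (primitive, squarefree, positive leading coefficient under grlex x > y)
1. The degree is 3 — a generic line meets the curve in up to 3 points.
2. Putting this together gives p.

2*x^3 - 2*y^3 + x - 3*y - 2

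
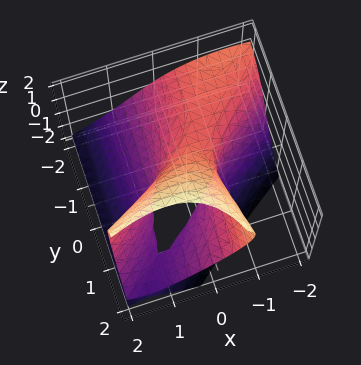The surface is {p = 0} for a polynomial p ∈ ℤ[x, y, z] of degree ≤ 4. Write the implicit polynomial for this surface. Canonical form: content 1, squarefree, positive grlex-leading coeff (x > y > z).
z^3 + 2*x^2 - 3*x*y - 3*y*z - 1

1. The degree is 3 — a generic line meets the surface in up to 3 points.
2. Reading off the gridlines: one z-axis crossing is at z = 1; no y-intercept at any integer in the box.
3. Matching integer coefficients to the picture gives p.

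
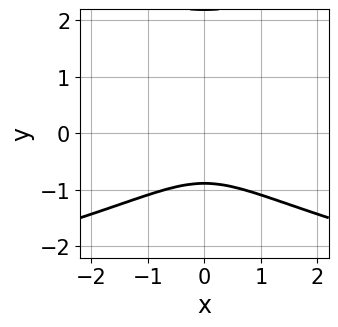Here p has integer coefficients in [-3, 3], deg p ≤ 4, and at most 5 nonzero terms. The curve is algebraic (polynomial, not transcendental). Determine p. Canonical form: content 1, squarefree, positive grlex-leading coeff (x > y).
(a) Degree: no degree-3 curve has this shape, so deg p = 4.
(b) Symmetries: the x ↦ −x reflection is a symmetry, so x appears only in even powers.
(c) From the axis intercepts and sections: it misses every integer gridline on the x-axis.
(d) Fitting integer coefficients to these (and the overall shape) gives p.

y^4 - 2*y^3 - 2*x^2 - 2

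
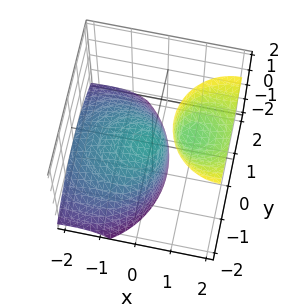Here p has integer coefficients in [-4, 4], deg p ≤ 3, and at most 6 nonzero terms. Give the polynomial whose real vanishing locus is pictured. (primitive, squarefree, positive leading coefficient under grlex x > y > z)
(a) There are 2 components.
(b) deg p = 2.
(c) Observable constraints: one x-axis crossing is at x = 0; it meets the z-axis at z = 0 (among the integer gridlines); it crosses the y-axis at the gridline y = 0.
(d) Fitting integer coefficients to these (and the overall shape) gives p.

x^2 - 2*x*z + y^2 + z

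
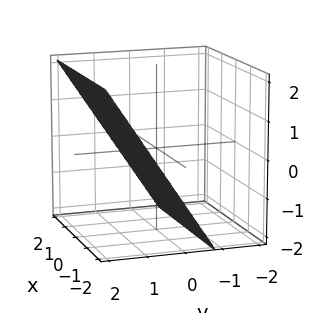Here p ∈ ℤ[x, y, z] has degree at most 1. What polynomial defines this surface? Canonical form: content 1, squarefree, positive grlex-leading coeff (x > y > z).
3*y - 2*z - 2

1. Degree: the surface is flat (a plane), so deg p = 1.
2. From the visible intercepts: one z-axis crossing is at z = -1; the surface avoids every integer x-axis point in the box.
3. Together with the visible shape, these determine p as stated.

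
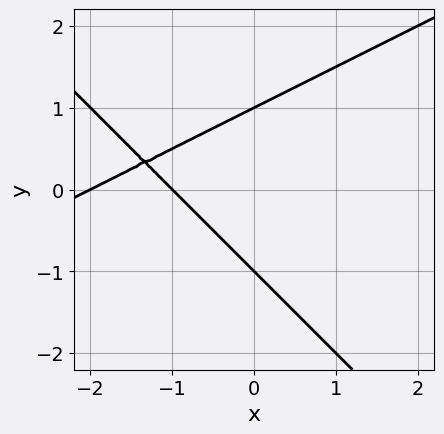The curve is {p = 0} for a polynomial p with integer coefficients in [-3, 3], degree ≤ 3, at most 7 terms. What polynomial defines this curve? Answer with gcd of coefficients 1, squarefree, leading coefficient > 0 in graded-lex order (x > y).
x^2 - x*y - 2*y^2 + 3*x + 2

1. The degree is 2 — no degree-1 curve has this shape.
2. From the axis intercepts and sections: the x-axis gridline crossings are at x ∈ {-2, -1}; the y-axis gridline crossings are at y ∈ {-1, 1}.
3. Assembling these constraints gives the stated polynomial.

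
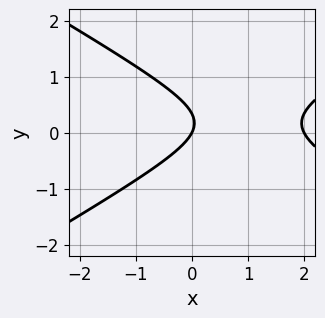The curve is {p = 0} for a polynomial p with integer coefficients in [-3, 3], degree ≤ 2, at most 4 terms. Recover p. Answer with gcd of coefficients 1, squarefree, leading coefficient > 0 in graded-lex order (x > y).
x^2 - 3*y^2 - 2*x + y

(a) The degree is 2 — a generic line meets the curve in up to 2 points.
(b) Reading off the gridlines: it meets the y-axis at y = 0 (among the integer gridlines); among the integer gridlines, it crosses the x-axis at x ∈ {0, 2}.
(c) Solving for integer coefficients yields p as stated.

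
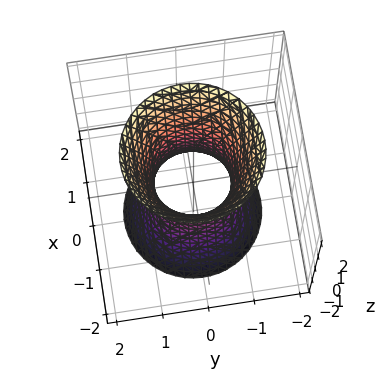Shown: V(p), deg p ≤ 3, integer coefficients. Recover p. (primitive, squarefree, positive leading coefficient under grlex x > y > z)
1. The degree is 2 — an hourglass — one-sheet hyperboloid; a quadric.
2. Symmetries: it's symmetric under z → −z, forcing even powers of z; rotational symmetry about the z-axis ⇒ p depends on x, y only through x² + y².
3. Observable constraints: the surface avoids every integer z-axis point in the box; a circular section at z = -2 has radius between 1 and 2.
4. Assembling these constraints gives the stated polynomial.

3*x^2 + 3*y^2 - z^2 - 2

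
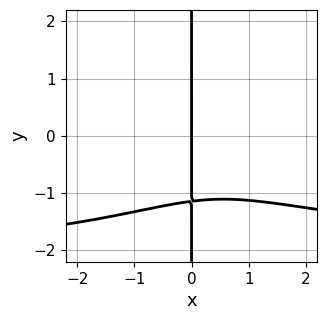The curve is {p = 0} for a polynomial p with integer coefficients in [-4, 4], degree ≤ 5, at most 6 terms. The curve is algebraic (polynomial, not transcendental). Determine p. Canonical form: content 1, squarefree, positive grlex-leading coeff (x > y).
x^3*y + 2*x*y^3 + 2*x^3 - x^2 + 3*x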